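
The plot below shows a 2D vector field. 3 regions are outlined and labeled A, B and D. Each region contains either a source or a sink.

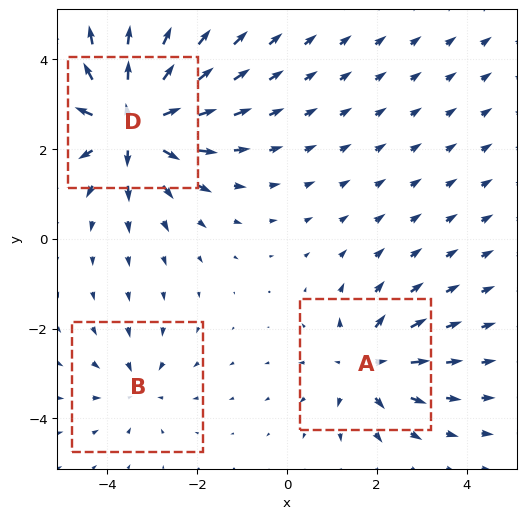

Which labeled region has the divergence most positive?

Divergence at each region's feature centre — A: about +4, B: about -2, D: about +6. Region D is most positive.

D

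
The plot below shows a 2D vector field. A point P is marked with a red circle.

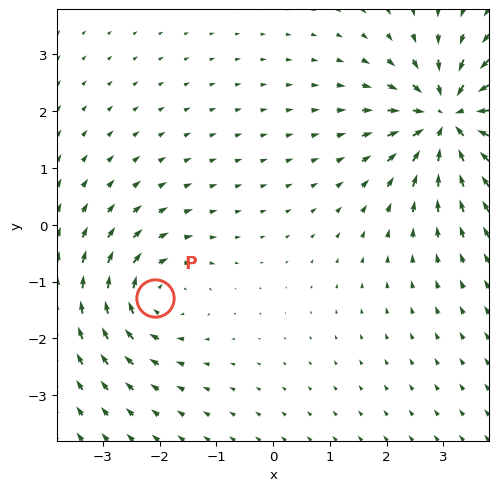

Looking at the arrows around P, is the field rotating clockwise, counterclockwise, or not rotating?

Near P at (-2.1, -1.3) the arrows circulate clockwise. The curl (z-component) there is about -4; negative curl means clockwise rotation.

clockwise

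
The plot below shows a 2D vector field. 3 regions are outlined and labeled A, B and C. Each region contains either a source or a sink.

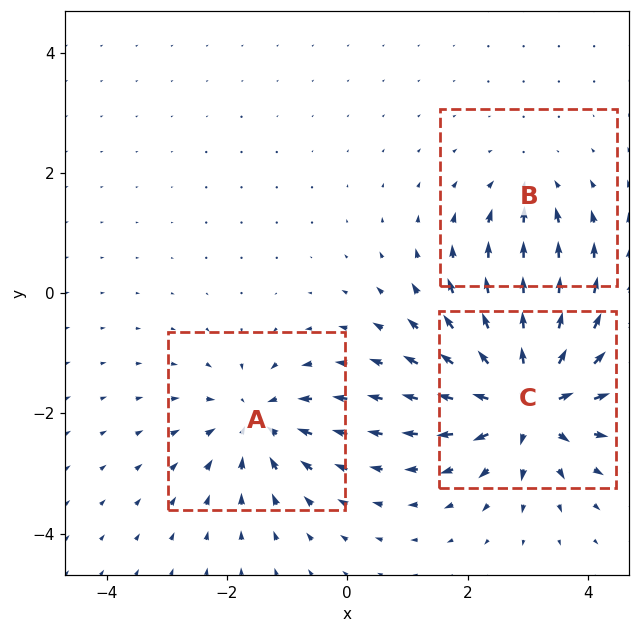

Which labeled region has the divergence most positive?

Divergence at each region's feature centre — A: about -4, B: about -2, C: about +6. Region C is most positive.

C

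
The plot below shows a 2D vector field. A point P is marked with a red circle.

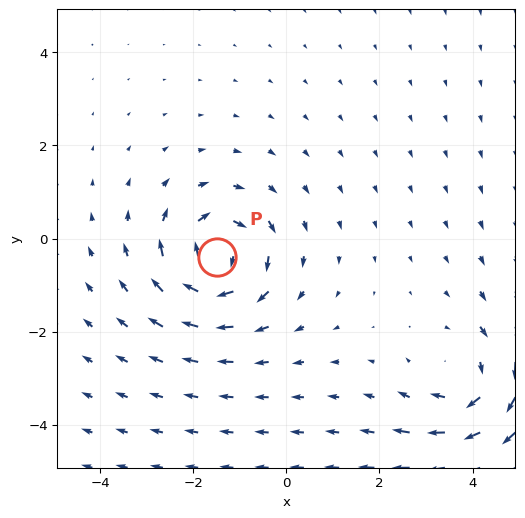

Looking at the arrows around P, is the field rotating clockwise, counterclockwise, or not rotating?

clockwise

Near P at (-1.5, -0.4) the arrows circulate clockwise. The curl (z-component) there is about -6; negative curl means clockwise rotation.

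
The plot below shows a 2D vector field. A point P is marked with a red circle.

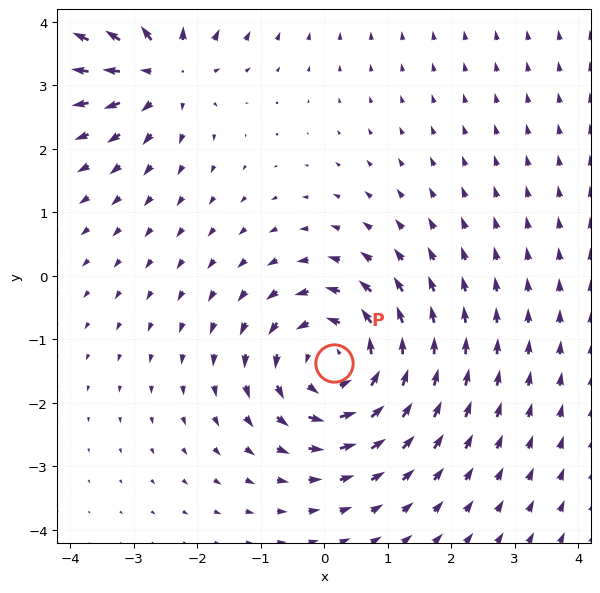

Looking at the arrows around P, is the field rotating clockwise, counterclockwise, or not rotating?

counterclockwise

Near P at (0.2, -1.4) the arrows circulate counterclockwise. The curl (z-component) there is about +4; positive curl means counterclockwise rotation.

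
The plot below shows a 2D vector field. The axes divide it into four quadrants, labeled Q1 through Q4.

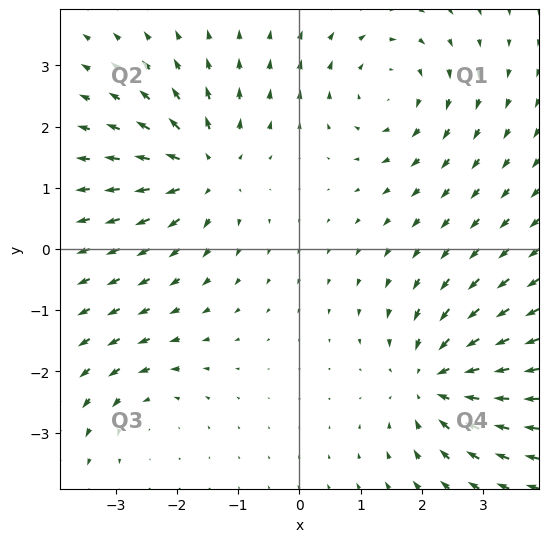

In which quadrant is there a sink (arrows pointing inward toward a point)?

Q4

The sink sits at approximately (2.2, -2.1), which lies in quadrant Q4. The divergence there is about -5, negative as expected for a sink.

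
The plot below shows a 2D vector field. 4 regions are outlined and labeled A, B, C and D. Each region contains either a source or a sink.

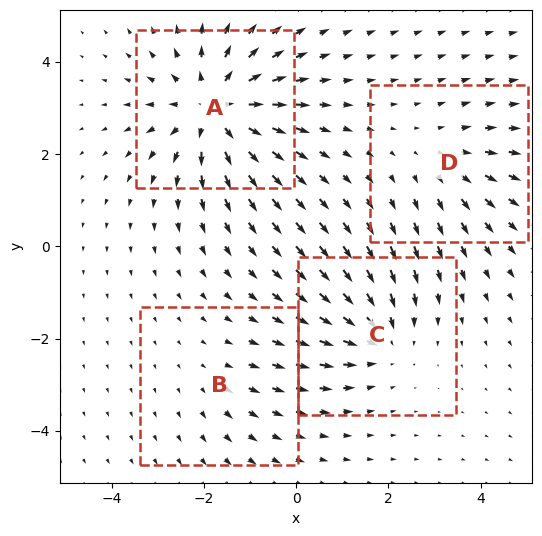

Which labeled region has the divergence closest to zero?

Divergence at each region's feature centre — A: about +7, B: about +2, C: about -4, D: about +3. Region B is closest to zero.

B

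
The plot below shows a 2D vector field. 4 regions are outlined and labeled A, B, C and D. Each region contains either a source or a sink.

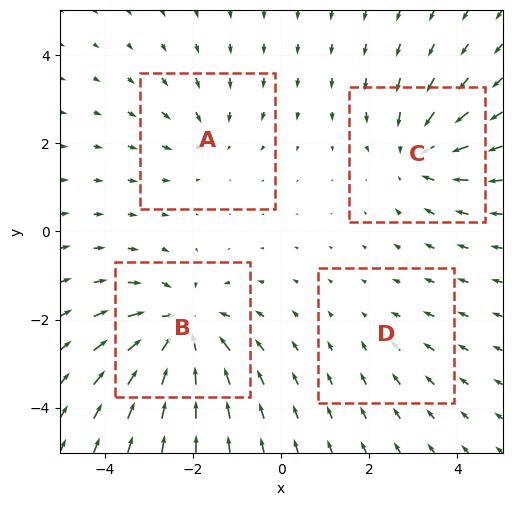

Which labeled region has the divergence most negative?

Divergence at each region's feature centre — A: about -3, B: about -7, C: about -5, D: about -2. Region B is most negative.

B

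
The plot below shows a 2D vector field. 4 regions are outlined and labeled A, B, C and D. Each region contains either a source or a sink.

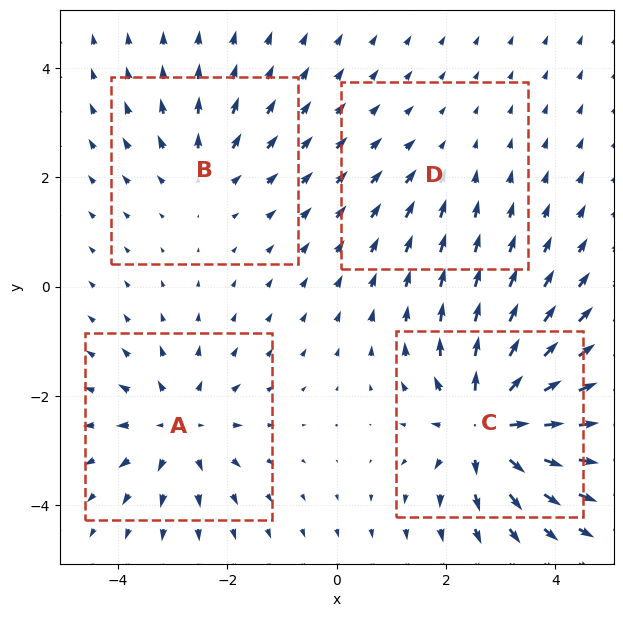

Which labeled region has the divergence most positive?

C

Divergence at each region's feature centre — A: about +5, B: about +3, C: about +7, D: about -2. Region C is most positive.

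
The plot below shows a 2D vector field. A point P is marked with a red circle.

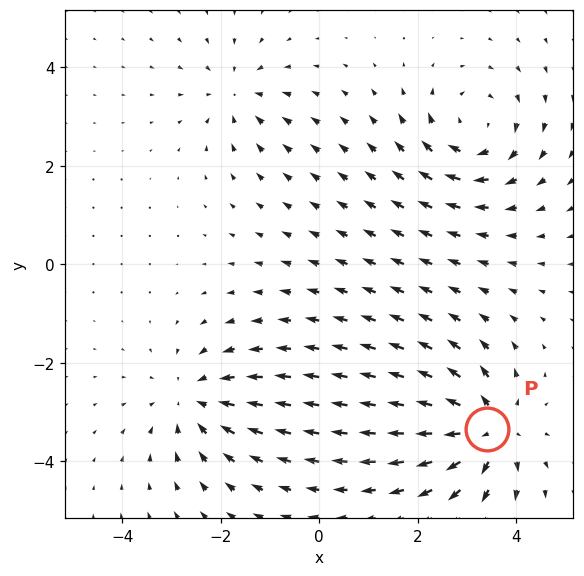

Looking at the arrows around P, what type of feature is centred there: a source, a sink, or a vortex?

source

At P (3.4, -3.4) the arrows spread outward. Divergence about +6, curl ≈0 — positive divergence with near-zero curl is a source.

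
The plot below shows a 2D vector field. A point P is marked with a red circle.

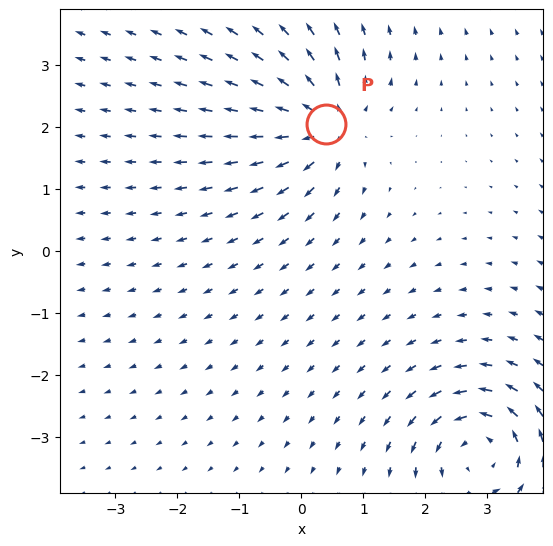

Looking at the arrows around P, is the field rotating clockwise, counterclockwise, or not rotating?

not rotating

Near P at (0.4, 2.0) the arrows show no circulation. The curl there is ≈0.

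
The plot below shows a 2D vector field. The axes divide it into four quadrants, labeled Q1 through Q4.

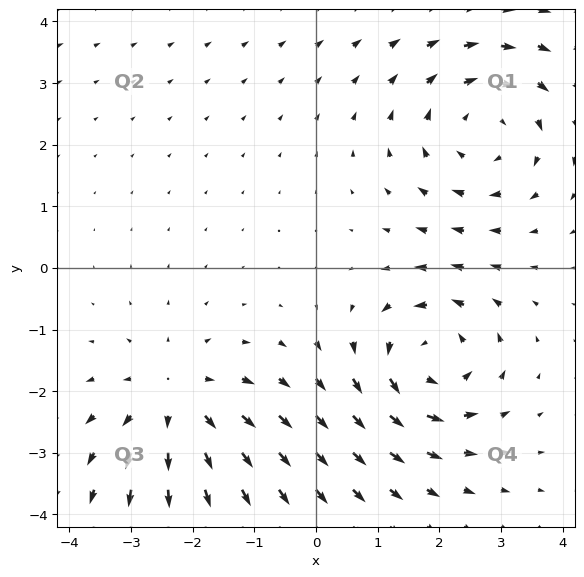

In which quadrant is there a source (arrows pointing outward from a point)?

Q3

The source sits at approximately (-2.3, -2.2), which lies in quadrant Q3. The divergence there is about +3, positive as expected for a source.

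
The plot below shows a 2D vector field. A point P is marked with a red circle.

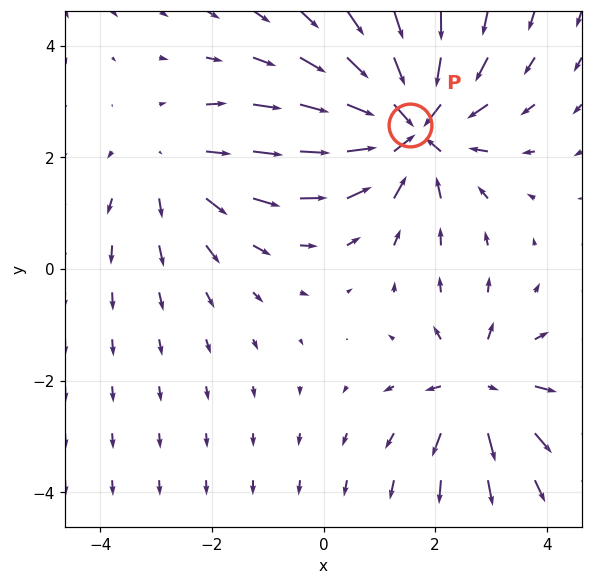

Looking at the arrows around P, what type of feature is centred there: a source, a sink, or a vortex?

sink

At P (1.5, 2.6) the arrows converge inward. Divergence about -5, curl ≈0 — negative divergence with near-zero curl is a sink.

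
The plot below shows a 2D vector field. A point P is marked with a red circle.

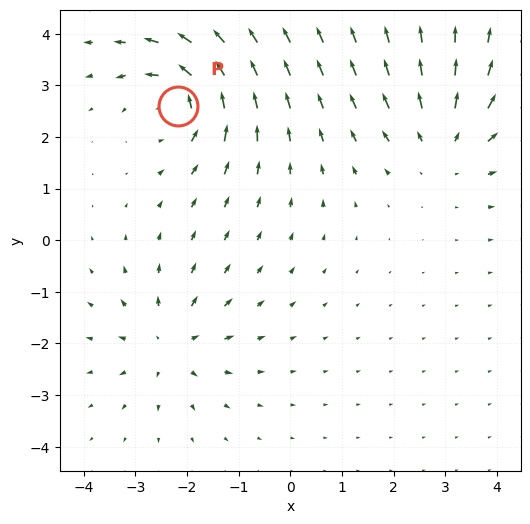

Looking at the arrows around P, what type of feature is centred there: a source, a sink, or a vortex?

At P (-2.2, 2.6) the arrows circulate counterclockwise. Divergence ≈0, curl about +5 — near-zero divergence with nonzero curl is a vortex.

vortex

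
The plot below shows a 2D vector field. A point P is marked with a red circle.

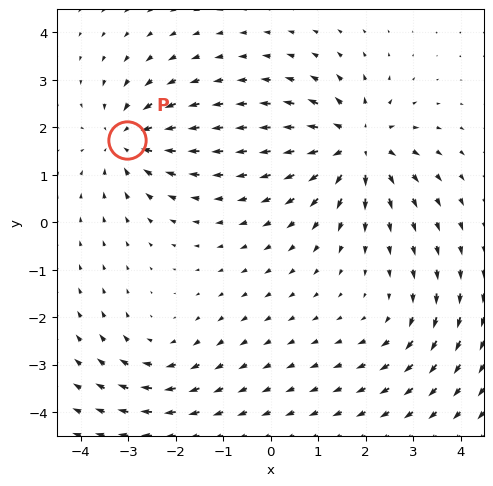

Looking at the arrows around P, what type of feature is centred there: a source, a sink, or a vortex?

At P (-3.0, 1.7) the arrows converge inward. Divergence about -4, curl ≈0 — negative divergence with near-zero curl is a sink.

sink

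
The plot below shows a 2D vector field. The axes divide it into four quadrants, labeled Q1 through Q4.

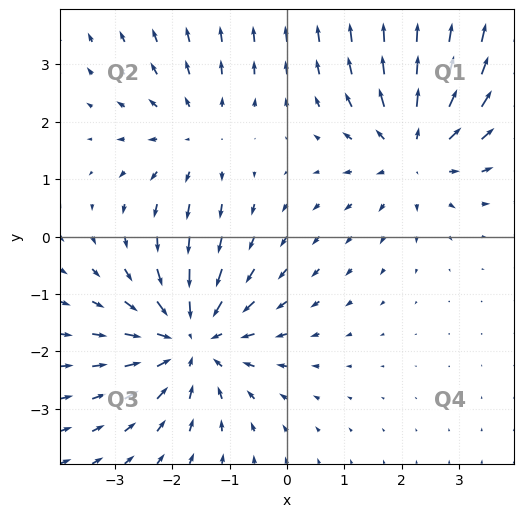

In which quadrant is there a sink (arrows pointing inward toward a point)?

The sink sits at approximately (-1.7, -1.8), which lies in quadrant Q3. The divergence there is about -4, negative as expected for a sink.

Q3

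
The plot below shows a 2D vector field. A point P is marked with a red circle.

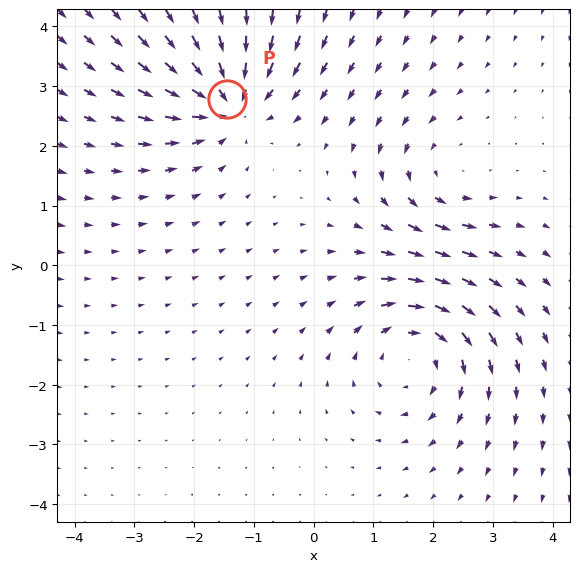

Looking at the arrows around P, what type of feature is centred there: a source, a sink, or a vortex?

sink

At P (-1.5, 2.8) the arrows converge inward. Divergence about -6, curl ≈0 — negative divergence with near-zero curl is a sink.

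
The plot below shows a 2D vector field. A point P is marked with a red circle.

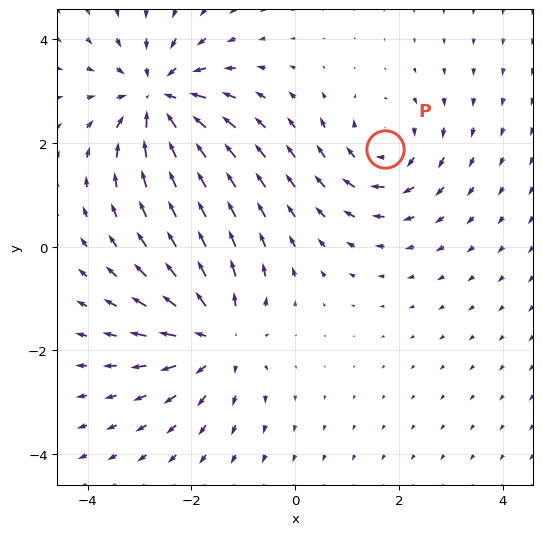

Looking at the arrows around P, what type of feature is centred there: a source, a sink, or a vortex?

vortex

At P (1.7, 1.9) the arrows circulate clockwise. Divergence ≈0, curl about -3 — near-zero divergence with nonzero curl is a vortex.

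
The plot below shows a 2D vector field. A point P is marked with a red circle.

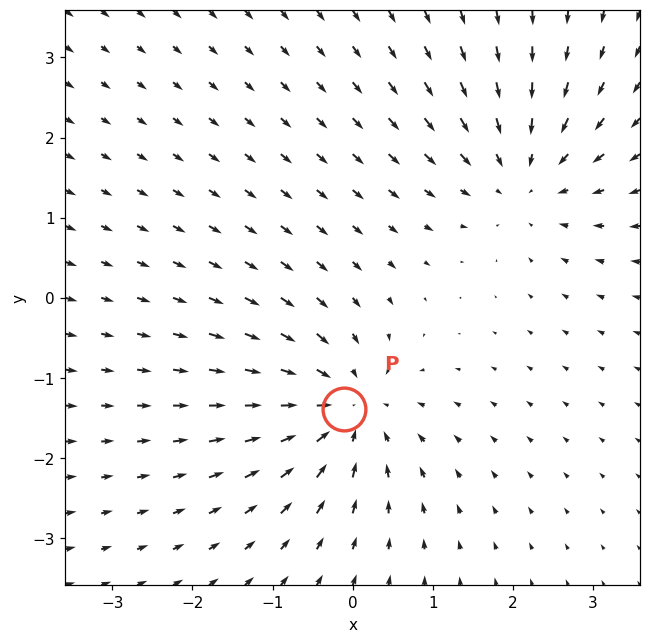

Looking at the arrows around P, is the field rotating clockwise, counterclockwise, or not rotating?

not rotating

Near P at (-0.1, -1.4) the arrows show no circulation. The curl there is ≈0.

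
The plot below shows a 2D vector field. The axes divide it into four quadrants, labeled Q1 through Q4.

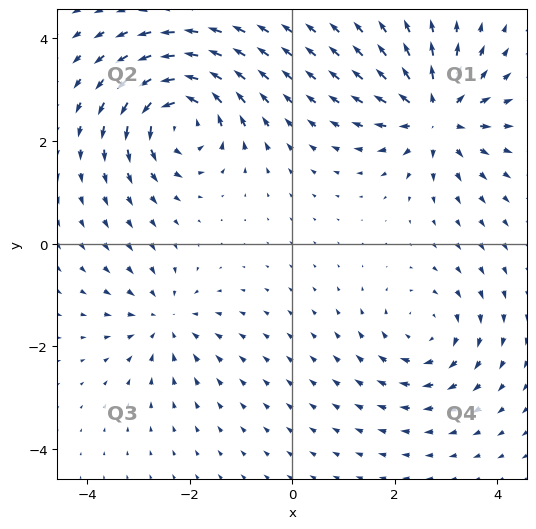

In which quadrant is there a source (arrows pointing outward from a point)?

Q1

The source sits at approximately (2.8, 2.5), which lies in quadrant Q1. The divergence there is about +5, positive as expected for a source.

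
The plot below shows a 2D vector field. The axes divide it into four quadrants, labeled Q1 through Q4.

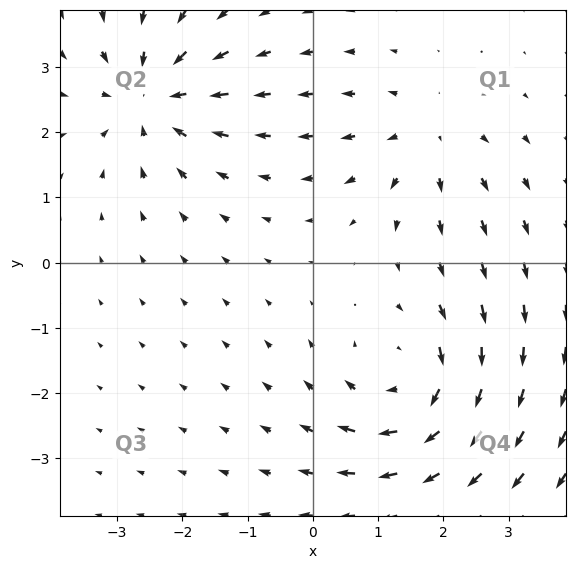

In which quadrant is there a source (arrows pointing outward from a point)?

Q1

The source sits at approximately (1.7, 1.9), which lies in quadrant Q1. The divergence there is about +3, positive as expected for a source.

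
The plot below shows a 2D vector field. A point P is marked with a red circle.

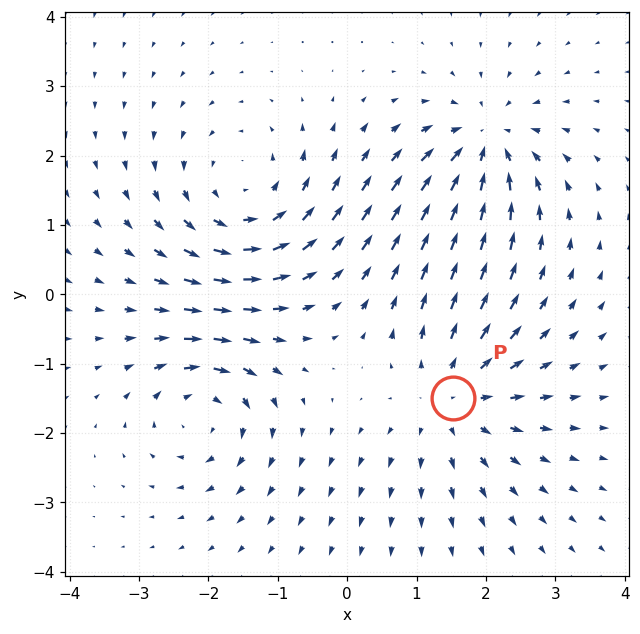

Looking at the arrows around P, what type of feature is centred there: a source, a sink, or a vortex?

At P (1.5, -1.5) the arrows spread outward. Divergence about +3, curl ≈0 — positive divergence with near-zero curl is a source.

source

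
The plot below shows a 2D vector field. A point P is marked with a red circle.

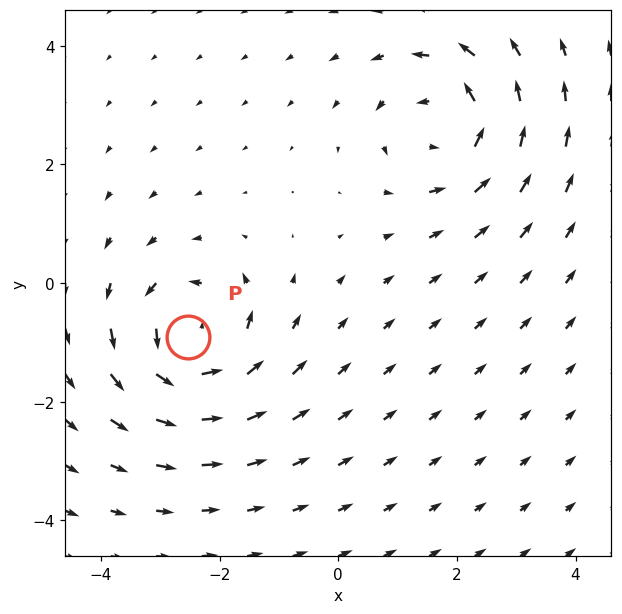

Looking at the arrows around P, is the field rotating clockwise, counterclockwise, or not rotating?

Near P at (-2.5, -0.9) the arrows circulate counterclockwise. The curl (z-component) there is about +5; positive curl means counterclockwise rotation.

counterclockwise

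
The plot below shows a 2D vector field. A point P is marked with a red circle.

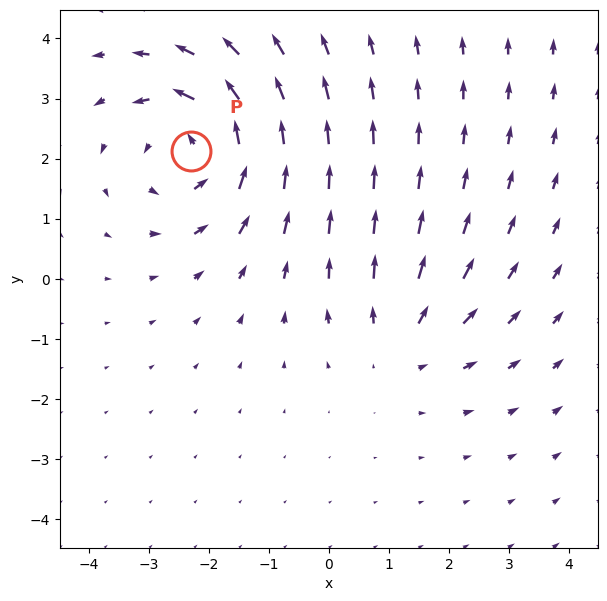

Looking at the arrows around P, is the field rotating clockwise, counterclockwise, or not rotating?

counterclockwise

Near P at (-2.3, 2.1) the arrows circulate counterclockwise. The curl (z-component) there is about +4; positive curl means counterclockwise rotation.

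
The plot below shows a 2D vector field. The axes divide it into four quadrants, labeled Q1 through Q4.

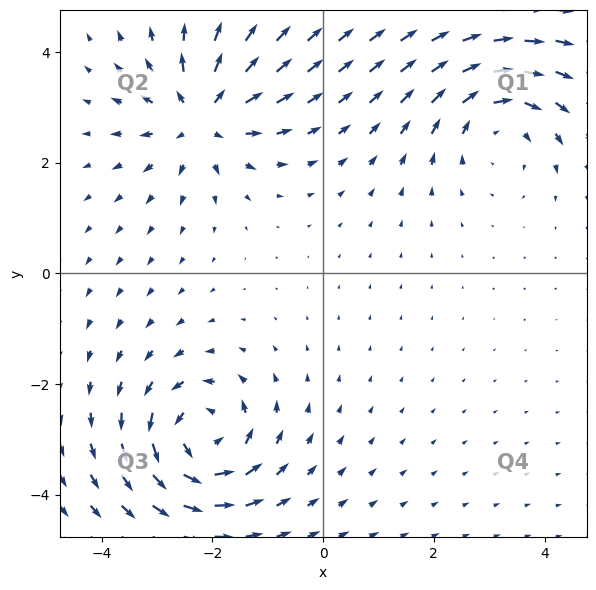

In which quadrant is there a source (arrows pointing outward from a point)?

Q2

The source sits at approximately (-2.2, 2.8), which lies in quadrant Q2. The divergence there is about +4, positive as expected for a source.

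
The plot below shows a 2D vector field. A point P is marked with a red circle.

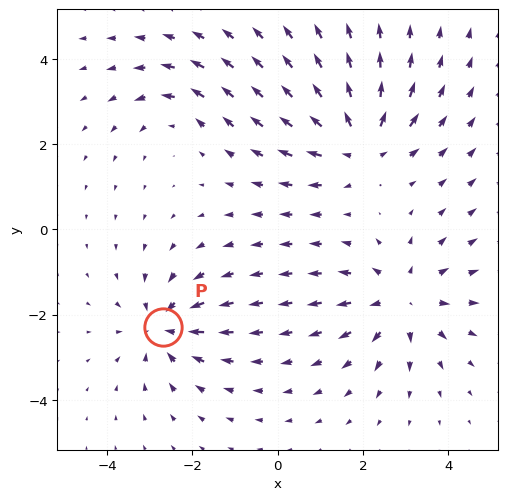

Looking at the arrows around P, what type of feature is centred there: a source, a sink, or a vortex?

sink

At P (-2.7, -2.3) the arrows converge inward. Divergence about -5, curl ≈0 — negative divergence with near-zero curl is a sink.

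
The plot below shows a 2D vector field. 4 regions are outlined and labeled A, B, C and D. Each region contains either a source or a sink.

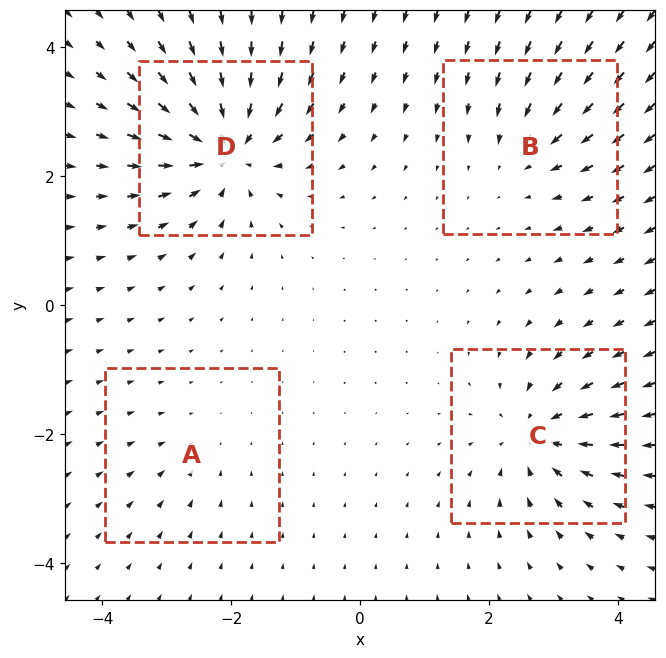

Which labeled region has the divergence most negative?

Divergence at each region's feature centre — A: about -2, B: about -4, C: about -6, D: about -8. Region D is most negative.

D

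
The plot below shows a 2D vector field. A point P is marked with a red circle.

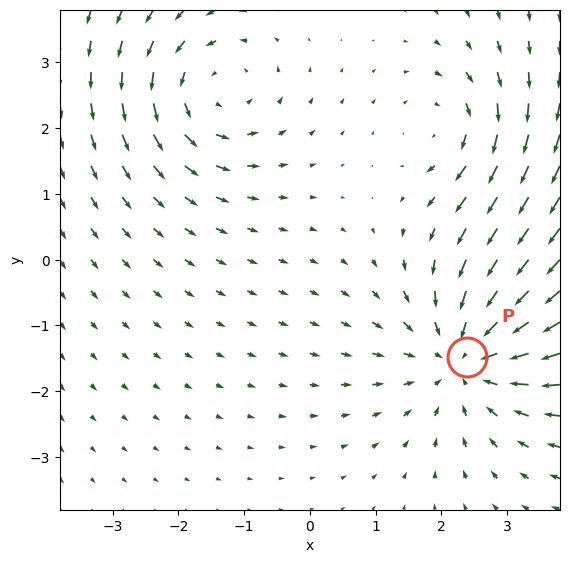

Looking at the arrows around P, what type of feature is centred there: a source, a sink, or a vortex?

sink

At P (2.4, -1.5) the arrows converge inward. Divergence about -4, curl ≈0 — negative divergence with near-zero curl is a sink.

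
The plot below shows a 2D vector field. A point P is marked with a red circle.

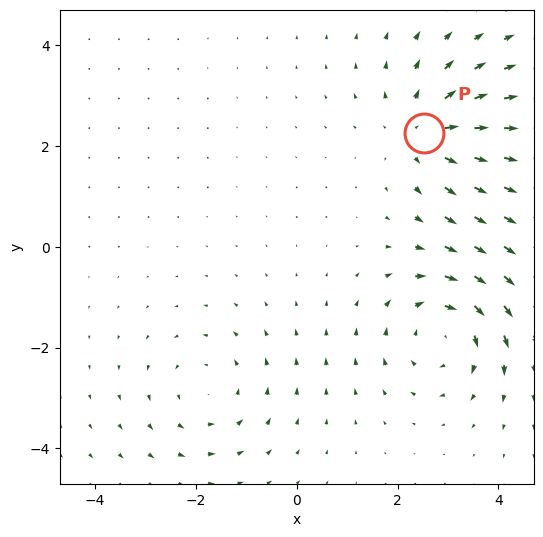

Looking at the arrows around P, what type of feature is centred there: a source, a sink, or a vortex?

At P (2.5, 2.3) the arrows spread outward. Divergence about +4, curl ≈0 — positive divergence with near-zero curl is a source.

source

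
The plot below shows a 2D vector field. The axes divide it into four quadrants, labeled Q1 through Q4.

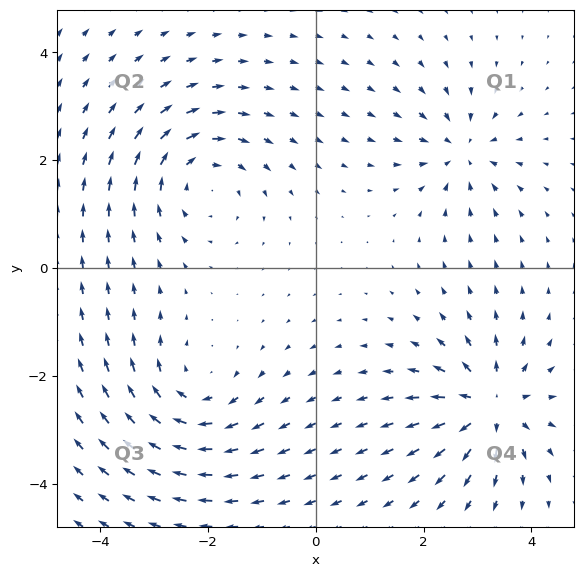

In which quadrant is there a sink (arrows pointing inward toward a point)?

Q1

The sink sits at approximately (2.7, 2.2), which lies in quadrant Q1. The divergence there is about -5, negative as expected for a sink.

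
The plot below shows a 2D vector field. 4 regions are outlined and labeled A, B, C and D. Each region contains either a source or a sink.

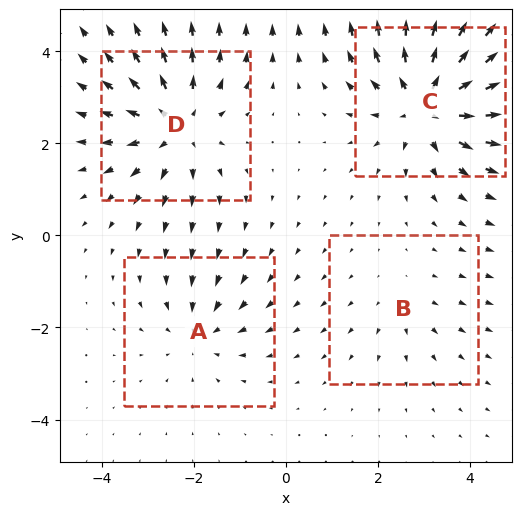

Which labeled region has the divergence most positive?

C

Divergence at each region's feature centre — A: about -3, B: about +2, C: about +6, D: about +5. Region C is most positive.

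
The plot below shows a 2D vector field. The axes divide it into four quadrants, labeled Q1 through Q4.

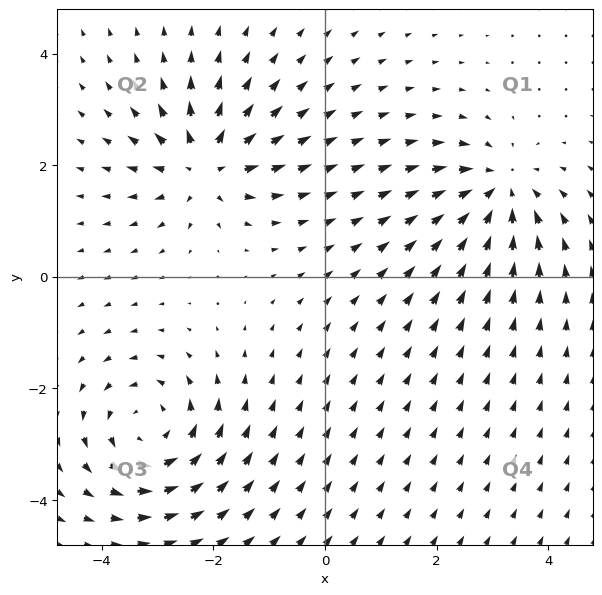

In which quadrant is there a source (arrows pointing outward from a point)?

The source sits at approximately (-2.2, 2.0), which lies in quadrant Q2. The divergence there is about +5, positive as expected for a source.

Q2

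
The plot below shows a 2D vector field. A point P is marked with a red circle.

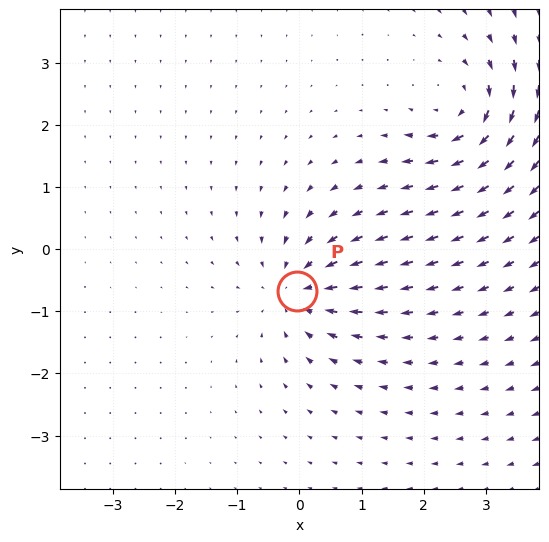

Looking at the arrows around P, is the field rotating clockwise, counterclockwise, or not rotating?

not rotating

Near P at (-0.0, -0.7) the arrows show no circulation. The curl there is ≈0.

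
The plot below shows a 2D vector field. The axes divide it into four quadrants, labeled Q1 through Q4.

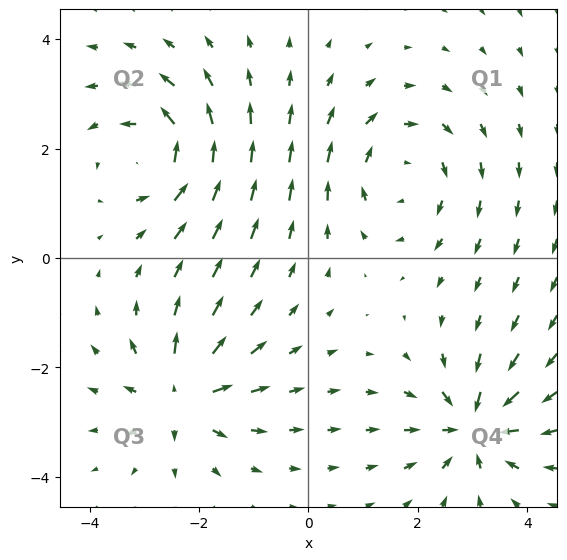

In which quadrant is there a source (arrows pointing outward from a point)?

The source sits at approximately (-2.3, -2.5), which lies in quadrant Q3. The divergence there is about +6, positive as expected for a source.

Q3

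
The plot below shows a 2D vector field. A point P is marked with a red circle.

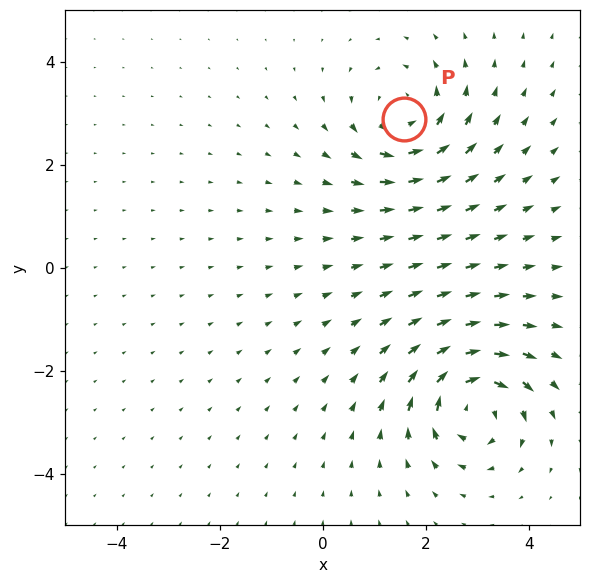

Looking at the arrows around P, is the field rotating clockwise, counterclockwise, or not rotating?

counterclockwise

Near P at (1.6, 2.9) the arrows circulate counterclockwise. The curl (z-component) there is about +4; positive curl means counterclockwise rotation.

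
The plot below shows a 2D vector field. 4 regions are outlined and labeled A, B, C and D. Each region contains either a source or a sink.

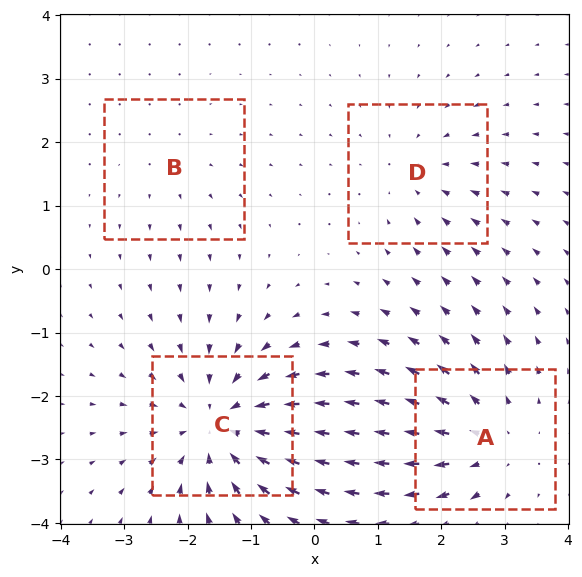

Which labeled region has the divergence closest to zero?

Divergence at each region's feature centre — A: about +4, B: about +2, C: about -6, D: about -3. Region B is closest to zero.

B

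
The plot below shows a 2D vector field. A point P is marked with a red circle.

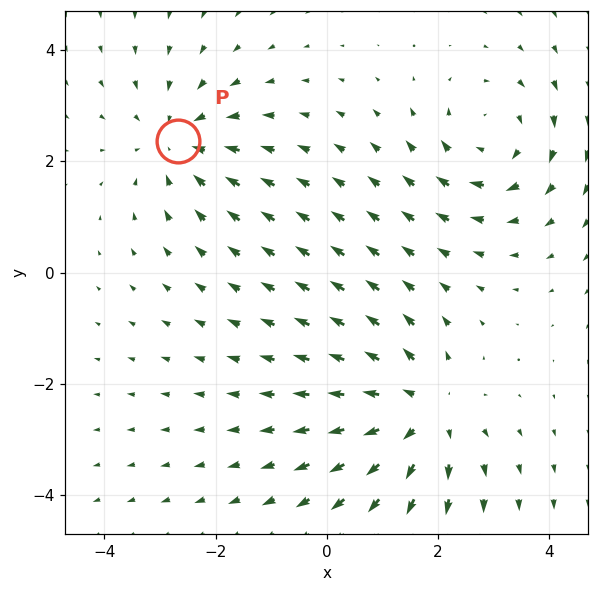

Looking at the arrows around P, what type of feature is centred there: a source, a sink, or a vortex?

At P (-2.7, 2.4) the arrows converge inward. Divergence about -3, curl ≈0 — negative divergence with near-zero curl is a sink.

sink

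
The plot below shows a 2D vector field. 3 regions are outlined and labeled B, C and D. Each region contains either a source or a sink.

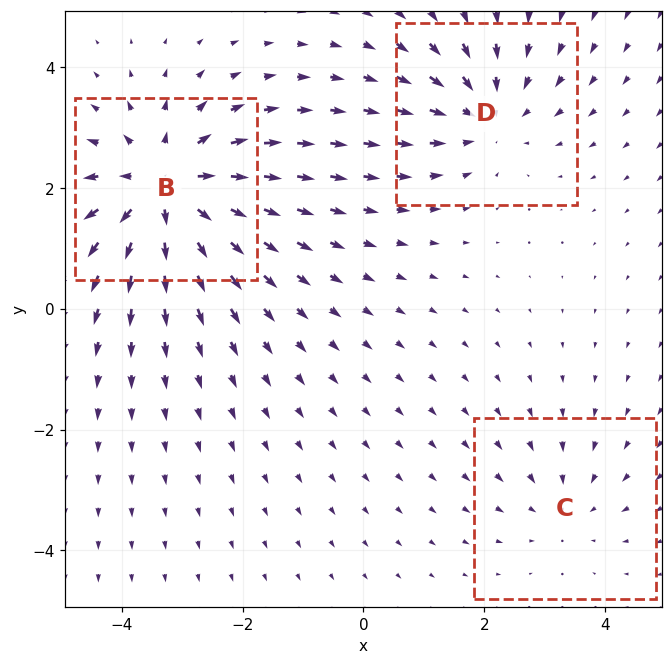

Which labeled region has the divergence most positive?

Divergence at each region's feature centre — B: about +5, C: about -2, D: about -3. Region B is most positive.

B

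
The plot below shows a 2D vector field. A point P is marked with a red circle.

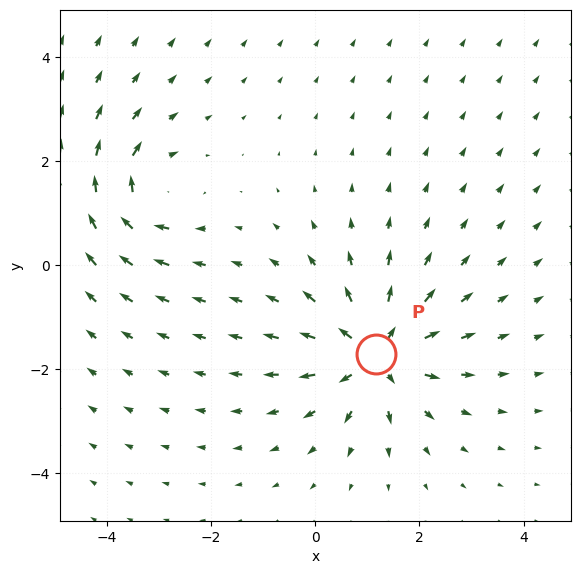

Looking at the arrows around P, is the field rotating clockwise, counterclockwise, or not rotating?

Near P at (1.2, -1.7) the arrows show no circulation. The curl there is ≈0.

not rotating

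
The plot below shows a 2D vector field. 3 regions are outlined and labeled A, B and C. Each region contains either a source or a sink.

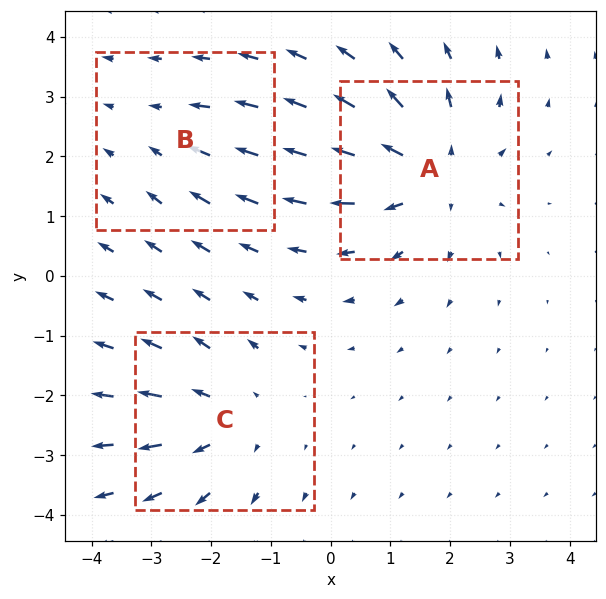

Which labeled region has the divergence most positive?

Divergence at each region's feature centre — A: about +4, B: about -2, C: about +3. Region A is most positive.

A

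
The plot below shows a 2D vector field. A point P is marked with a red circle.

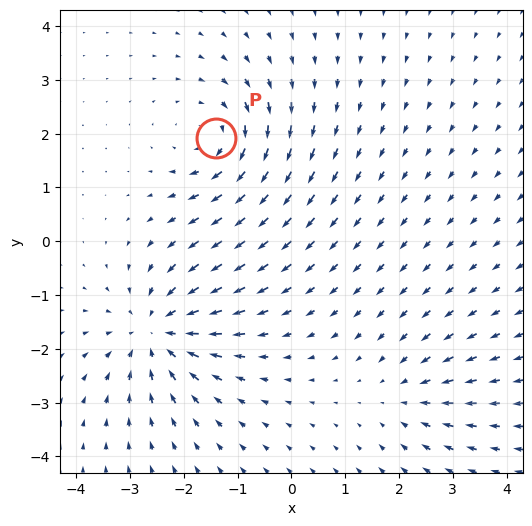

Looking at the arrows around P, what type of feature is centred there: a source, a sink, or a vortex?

At P (-1.4, 1.9) the arrows circulate clockwise. Divergence ≈0, curl about -4 — near-zero divergence with nonzero curl is a vortex.

vortex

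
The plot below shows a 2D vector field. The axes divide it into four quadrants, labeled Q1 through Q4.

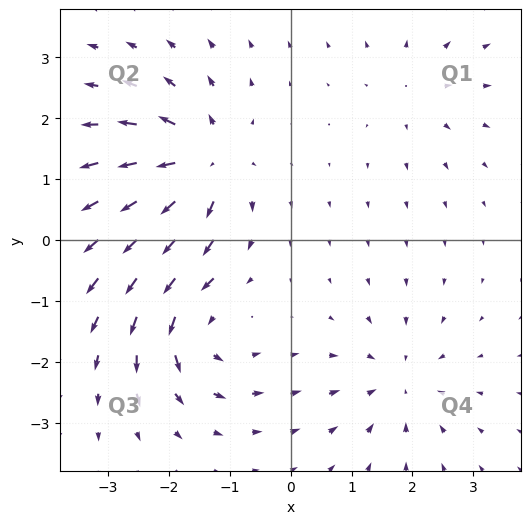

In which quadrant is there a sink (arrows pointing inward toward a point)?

Q4

The sink sits at approximately (1.8, -2.3), which lies in quadrant Q4. The divergence there is about -4, negative as expected for a sink.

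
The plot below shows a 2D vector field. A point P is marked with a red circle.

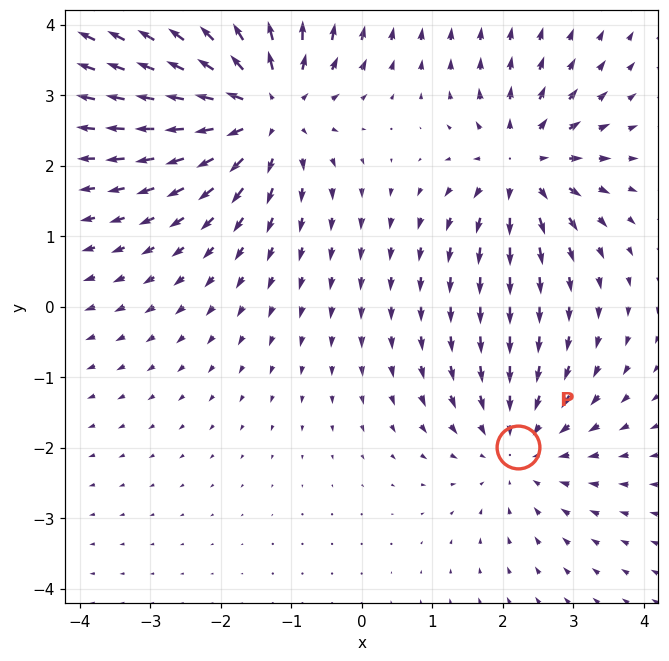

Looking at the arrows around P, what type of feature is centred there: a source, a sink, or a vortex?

At P (2.2, -2.0) the arrows converge inward. Divergence about -3, curl ≈0 — negative divergence with near-zero curl is a sink.

sink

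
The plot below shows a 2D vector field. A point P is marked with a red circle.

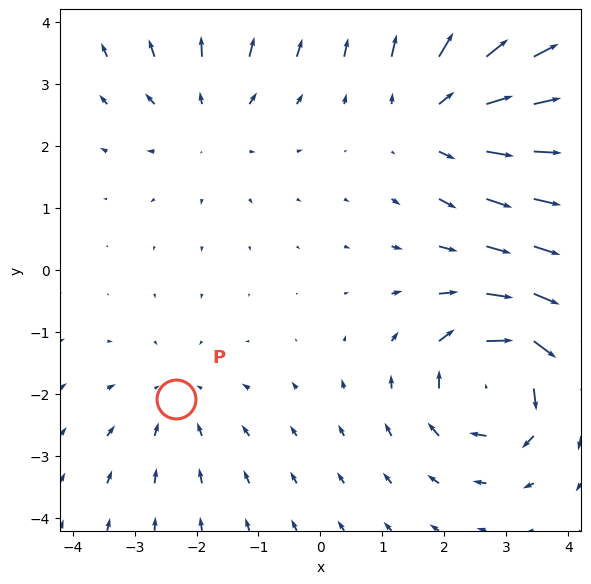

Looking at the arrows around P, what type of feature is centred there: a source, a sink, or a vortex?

sink

At P (-2.3, -2.1) the arrows converge inward. Divergence about -2, curl ≈0 — negative divergence with near-zero curl is a sink.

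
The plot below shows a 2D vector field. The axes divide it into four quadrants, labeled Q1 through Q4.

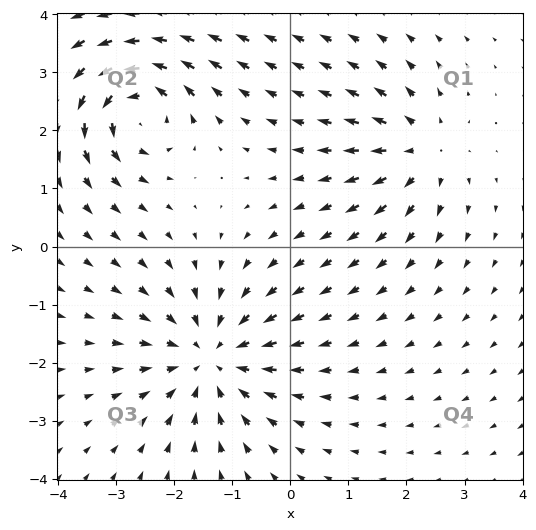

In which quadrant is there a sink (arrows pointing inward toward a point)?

Q3

The sink sits at approximately (-1.4, -1.9), which lies in quadrant Q3. The divergence there is about -4, negative as expected for a sink.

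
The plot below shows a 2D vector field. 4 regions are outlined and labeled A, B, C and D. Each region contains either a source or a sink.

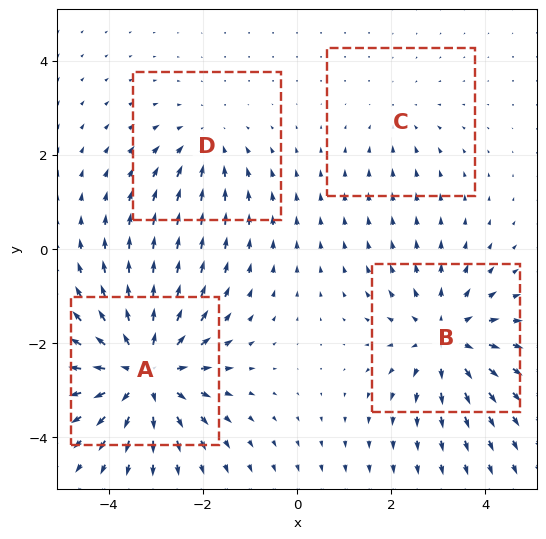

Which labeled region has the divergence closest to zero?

Divergence at each region's feature centre — A: about +6, B: about +5, C: about -2, D: about -3. Region C is closest to zero.

C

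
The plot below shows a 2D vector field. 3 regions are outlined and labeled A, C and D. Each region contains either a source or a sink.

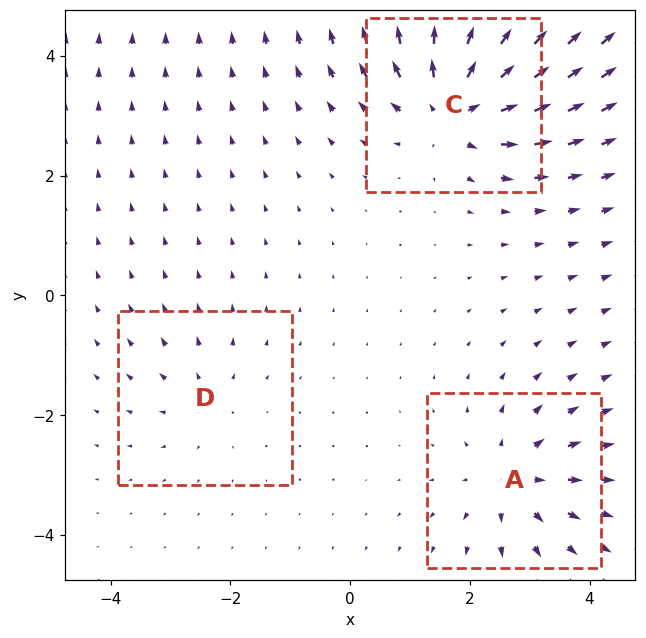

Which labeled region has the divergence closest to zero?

D

Divergence at each region's feature centre — A: about +4, C: about +5, D: about +2. Region D is closest to zero.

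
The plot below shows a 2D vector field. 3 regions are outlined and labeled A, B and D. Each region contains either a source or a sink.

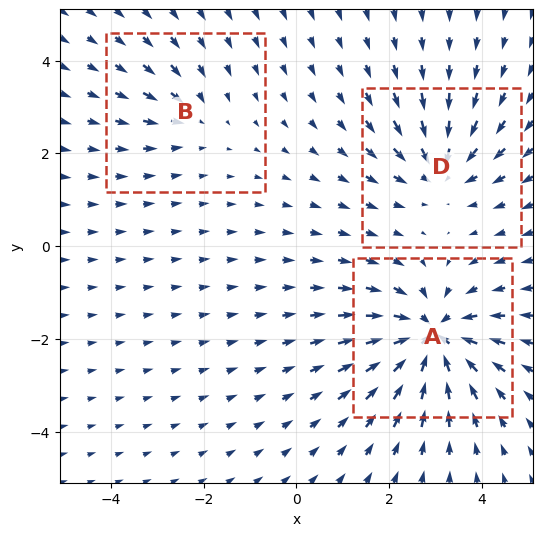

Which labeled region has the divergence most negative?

Divergence at each region's feature centre — A: about -6, B: about -2, D: about -4. Region A is most negative.

A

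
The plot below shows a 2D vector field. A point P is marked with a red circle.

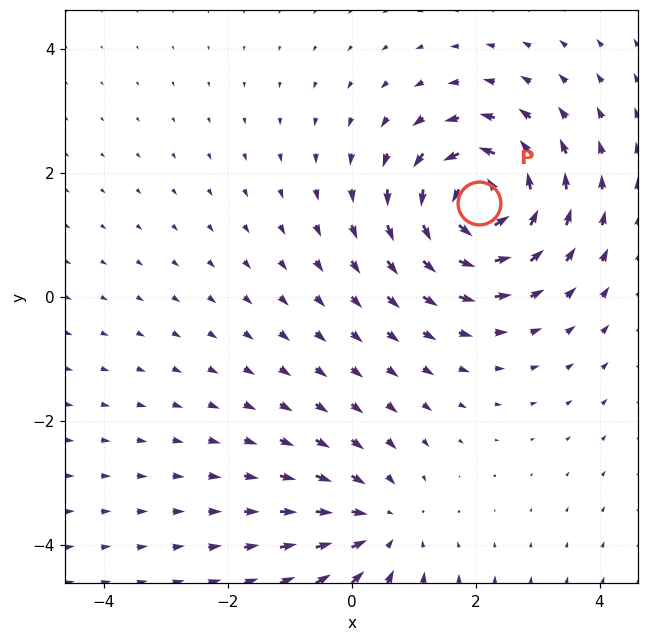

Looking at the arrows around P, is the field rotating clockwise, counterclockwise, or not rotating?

counterclockwise

Near P at (2.1, 1.5) the arrows circulate counterclockwise. The curl (z-component) there is about +6; positive curl means counterclockwise rotation.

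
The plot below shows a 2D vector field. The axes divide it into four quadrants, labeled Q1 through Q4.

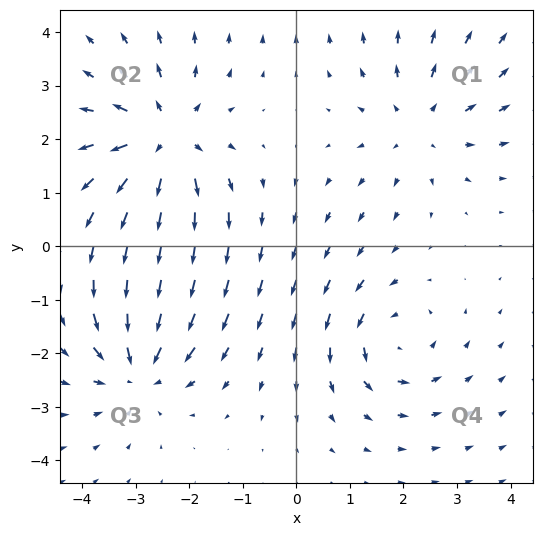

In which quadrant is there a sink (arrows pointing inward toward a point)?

Q3

The sink sits at approximately (-3.0, -2.3), which lies in quadrant Q3. The divergence there is about -5, negative as expected for a sink.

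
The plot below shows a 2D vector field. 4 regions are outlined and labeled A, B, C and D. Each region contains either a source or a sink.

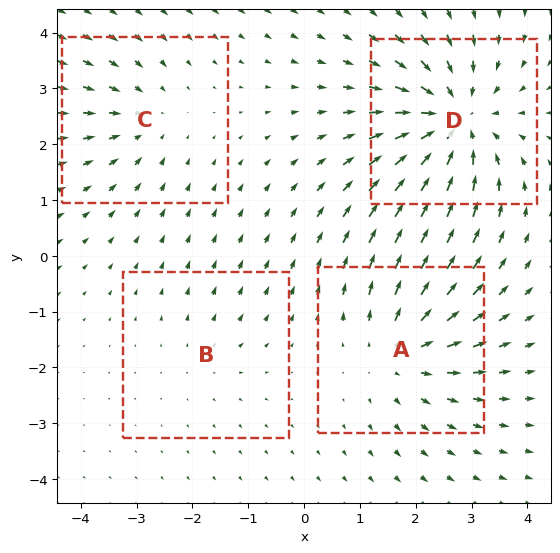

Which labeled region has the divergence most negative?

D

Divergence at each region's feature centre — A: about +4, B: about +2, C: about -3, D: about -6. Region D is most negative.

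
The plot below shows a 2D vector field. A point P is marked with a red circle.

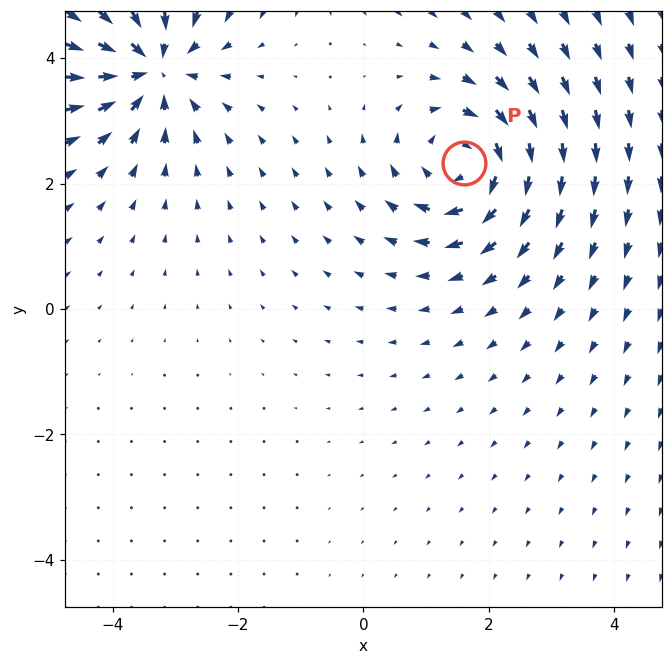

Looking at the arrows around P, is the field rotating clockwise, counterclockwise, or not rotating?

clockwise

Near P at (1.6, 2.3) the arrows circulate clockwise. The curl (z-component) there is about -6; negative curl means clockwise rotation.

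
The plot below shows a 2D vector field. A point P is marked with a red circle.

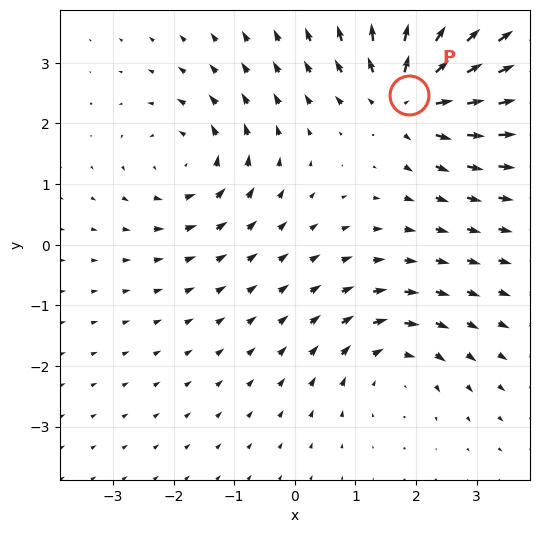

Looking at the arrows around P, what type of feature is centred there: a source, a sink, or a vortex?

source

At P (1.9, 2.5) the arrows spread outward. Divergence about +6, curl ≈0 — positive divergence with near-zero curl is a source.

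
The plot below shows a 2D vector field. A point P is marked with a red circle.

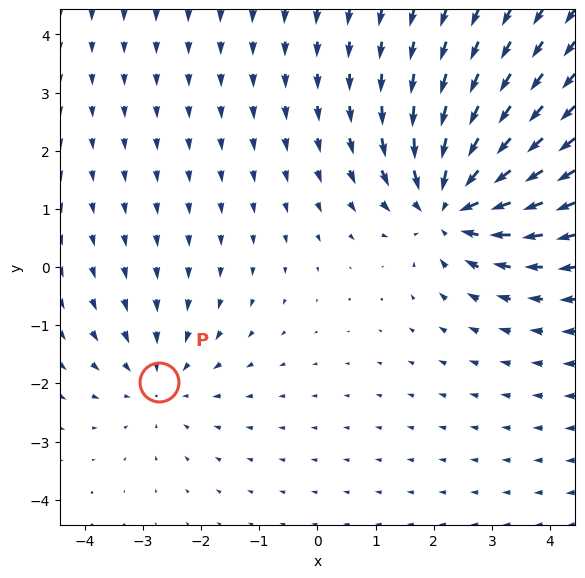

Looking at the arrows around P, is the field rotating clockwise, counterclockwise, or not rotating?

not rotating

Near P at (-2.7, -2.0) the arrows show no circulation. The curl there is ≈0.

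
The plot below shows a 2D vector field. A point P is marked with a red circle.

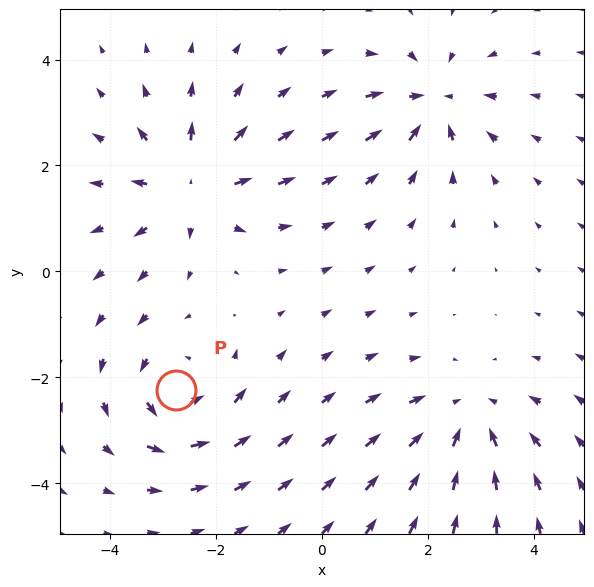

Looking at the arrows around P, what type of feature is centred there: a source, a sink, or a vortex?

At P (-2.7, -2.2) the arrows circulate counterclockwise. Divergence ≈0, curl about +4 — near-zero divergence with nonzero curl is a vortex.

vortex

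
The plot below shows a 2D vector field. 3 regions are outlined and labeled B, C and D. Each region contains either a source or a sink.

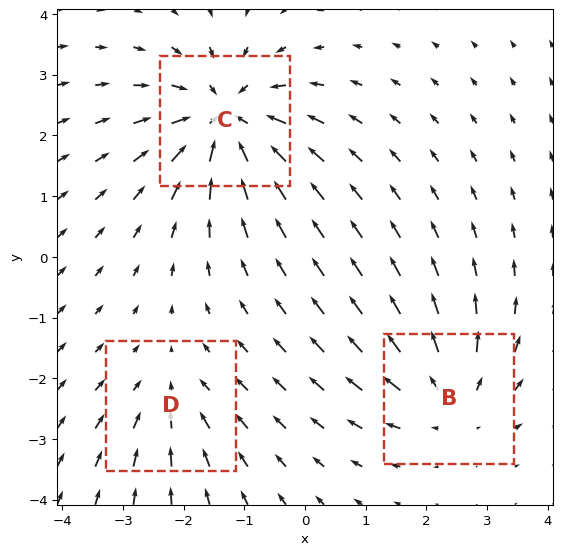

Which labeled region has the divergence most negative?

C

Divergence at each region's feature centre — B: about +3, C: about -5, D: about -2. Region C is most negative.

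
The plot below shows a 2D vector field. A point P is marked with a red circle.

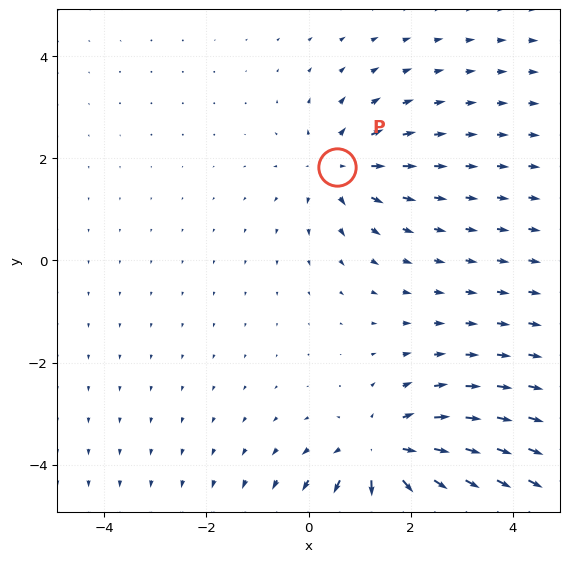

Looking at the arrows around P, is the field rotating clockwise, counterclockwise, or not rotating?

Near P at (0.6, 1.8) the arrows show no circulation. The curl there is ≈0.

not rotating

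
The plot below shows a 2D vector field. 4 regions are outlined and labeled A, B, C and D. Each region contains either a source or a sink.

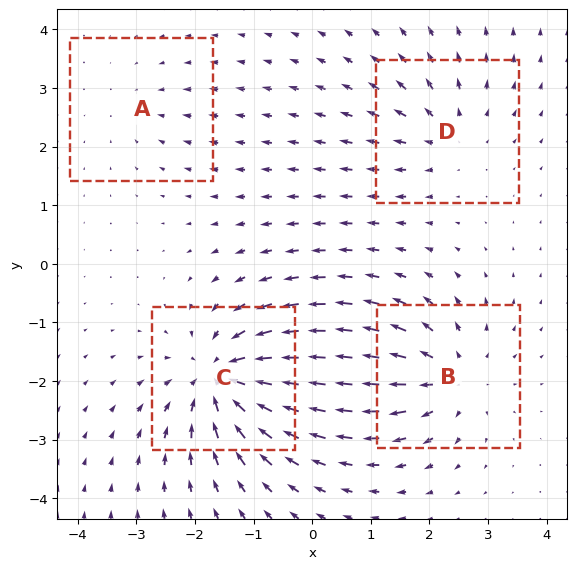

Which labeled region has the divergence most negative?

C

Divergence at each region's feature centre — A: about -2, B: about +5, C: about -8, D: about +4. Region C is most negative.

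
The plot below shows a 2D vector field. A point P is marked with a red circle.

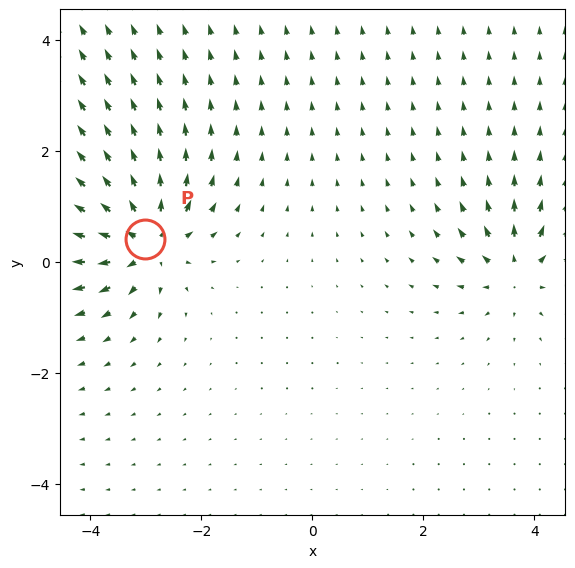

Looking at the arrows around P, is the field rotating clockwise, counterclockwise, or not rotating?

Near P at (-3.0, 0.4) the arrows show no circulation. The curl there is ≈0.

not rotating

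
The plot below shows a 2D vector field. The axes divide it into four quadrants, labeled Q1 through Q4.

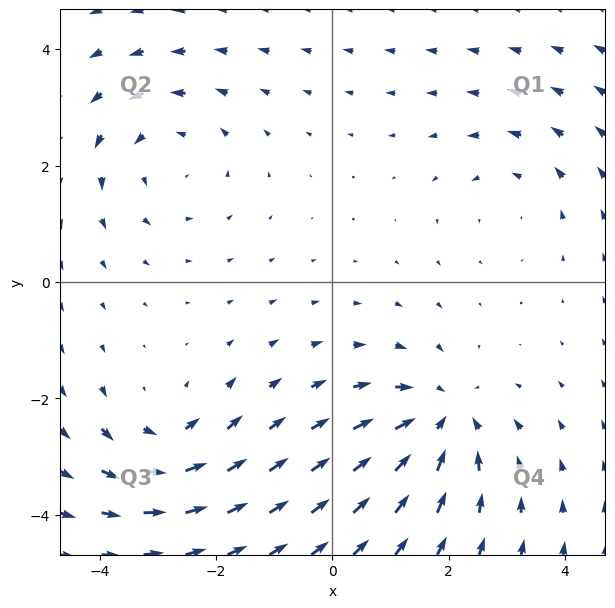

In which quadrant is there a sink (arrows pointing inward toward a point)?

Q4

The sink sits at approximately (1.9, -2.4), which lies in quadrant Q4. The divergence there is about -5, negative as expected for a sink.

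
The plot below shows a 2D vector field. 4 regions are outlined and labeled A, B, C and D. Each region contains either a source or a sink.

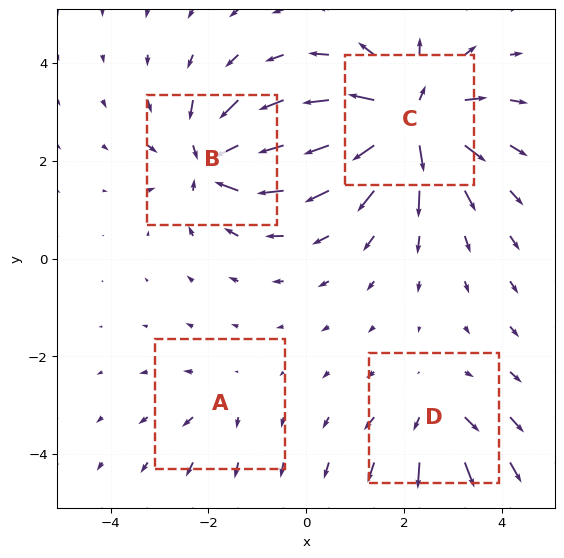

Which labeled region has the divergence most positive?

C

Divergence at each region's feature centre — A: about +2, B: about -7, C: about +9, D: about +4. Region C is most positive.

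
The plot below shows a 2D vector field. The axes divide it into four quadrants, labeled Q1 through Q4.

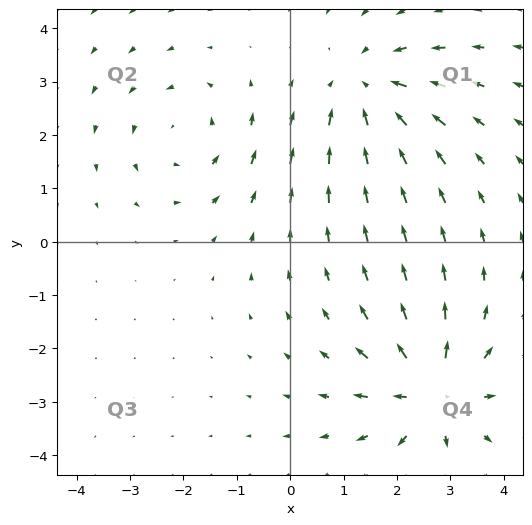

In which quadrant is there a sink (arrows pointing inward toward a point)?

Q1

The sink sits at approximately (1.4, 2.9), which lies in quadrant Q1. The divergence there is about -4, negative as expected for a sink.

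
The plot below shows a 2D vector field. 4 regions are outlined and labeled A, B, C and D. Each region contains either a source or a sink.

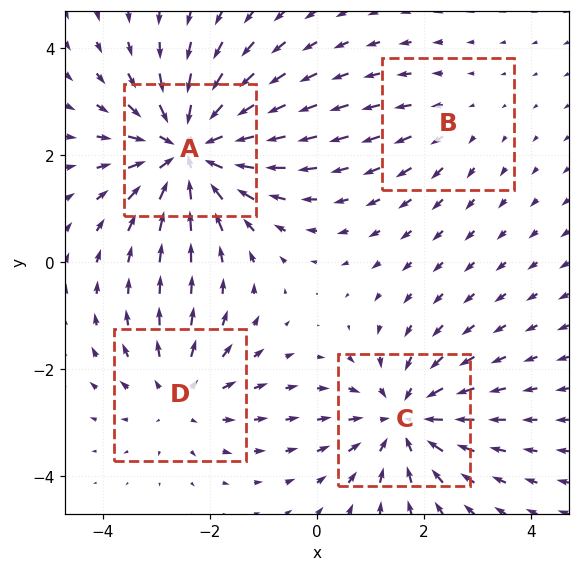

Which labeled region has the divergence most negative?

A

Divergence at each region's feature centre — A: about -6, B: about +2, C: about -5, D: about +3. Region A is most negative.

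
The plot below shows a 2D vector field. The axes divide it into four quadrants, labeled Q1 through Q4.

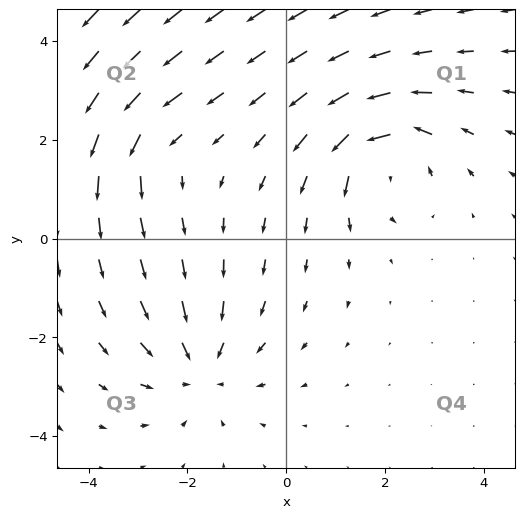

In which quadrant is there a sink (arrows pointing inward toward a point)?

Q3

The sink sits at approximately (-1.8, -2.6), which lies in quadrant Q3. The divergence there is about -3, negative as expected for a sink.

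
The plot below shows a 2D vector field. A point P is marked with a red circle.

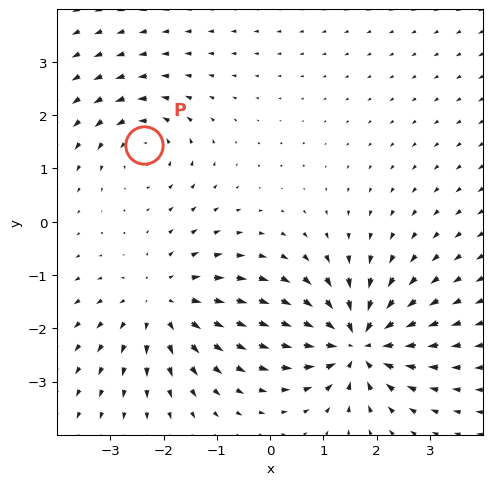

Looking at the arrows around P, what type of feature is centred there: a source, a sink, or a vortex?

At P (-2.4, 1.4) the arrows circulate counterclockwise. Divergence ≈0, curl about +4 — near-zero divergence with nonzero curl is a vortex.

vortex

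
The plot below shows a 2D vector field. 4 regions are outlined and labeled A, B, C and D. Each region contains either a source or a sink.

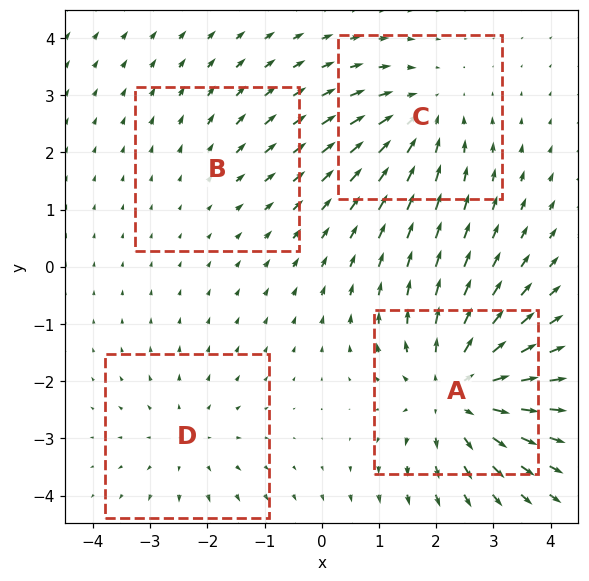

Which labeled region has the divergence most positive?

Divergence at each region's feature centre — A: about +6, B: about +2, C: about -4, D: about +3. Region A is most positive.

A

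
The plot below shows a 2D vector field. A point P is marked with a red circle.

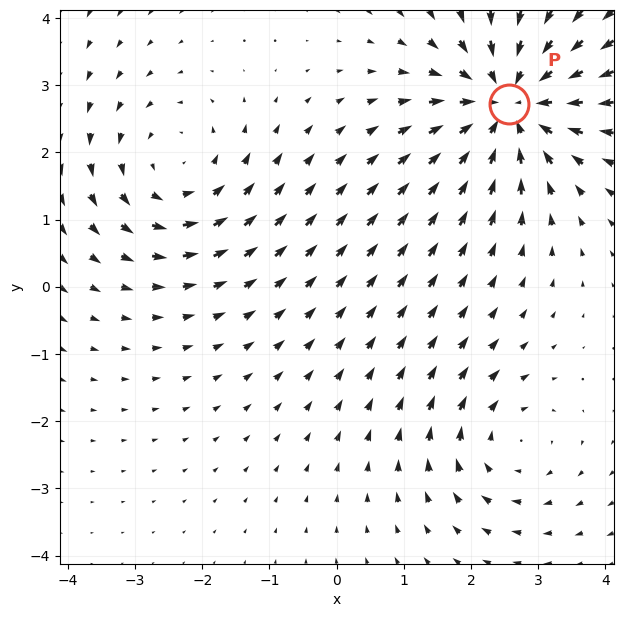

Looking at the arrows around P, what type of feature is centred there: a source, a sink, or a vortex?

At P (2.6, 2.7) the arrows converge inward. Divergence about -5, curl ≈0 — negative divergence with near-zero curl is a sink.

sink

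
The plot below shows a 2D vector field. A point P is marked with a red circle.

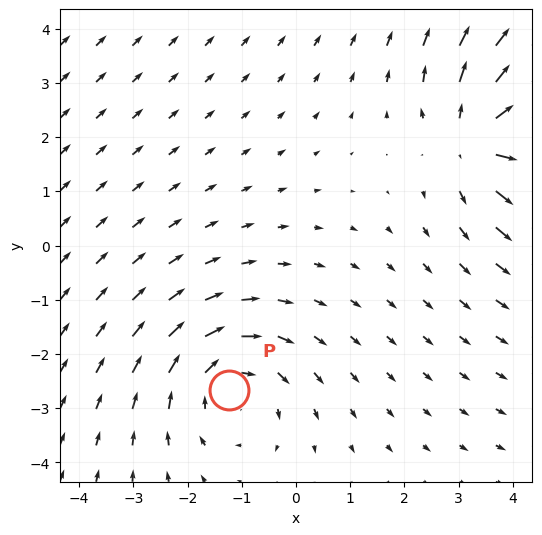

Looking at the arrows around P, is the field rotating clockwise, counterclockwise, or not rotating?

clockwise

Near P at (-1.2, -2.7) the arrows circulate clockwise. The curl (z-component) there is about -3; negative curl means clockwise rotation.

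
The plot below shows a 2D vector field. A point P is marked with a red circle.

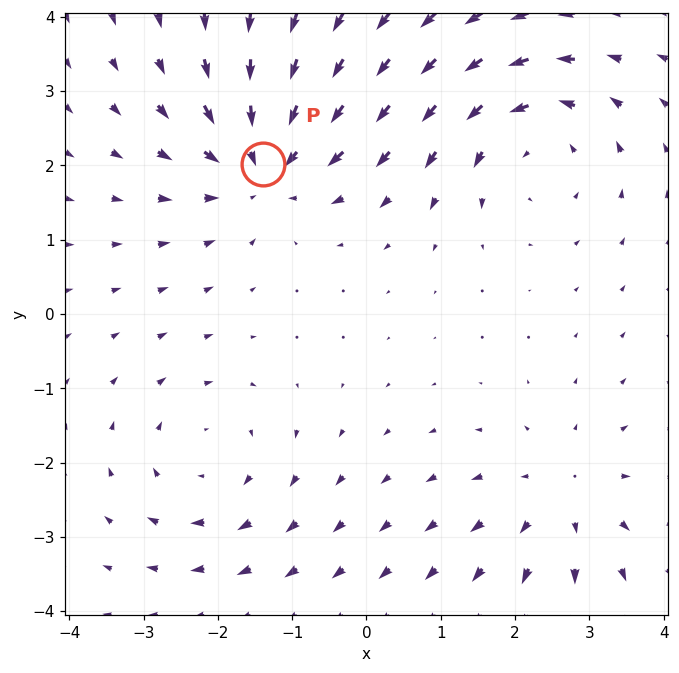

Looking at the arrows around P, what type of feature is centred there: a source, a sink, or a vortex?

sink

At P (-1.4, 2.0) the arrows converge inward. Divergence about -4, curl ≈0 — negative divergence with near-zero curl is a sink.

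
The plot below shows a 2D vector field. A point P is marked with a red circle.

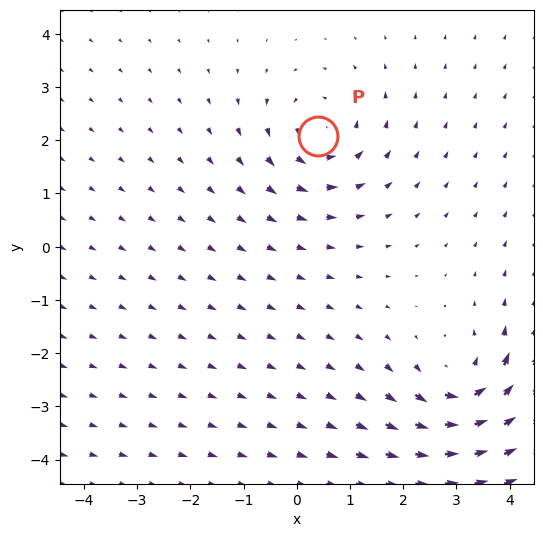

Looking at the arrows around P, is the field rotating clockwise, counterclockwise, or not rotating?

Near P at (0.4, 2.1) the arrows circulate counterclockwise. The curl (z-component) there is about +4; positive curl means counterclockwise rotation.

counterclockwise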